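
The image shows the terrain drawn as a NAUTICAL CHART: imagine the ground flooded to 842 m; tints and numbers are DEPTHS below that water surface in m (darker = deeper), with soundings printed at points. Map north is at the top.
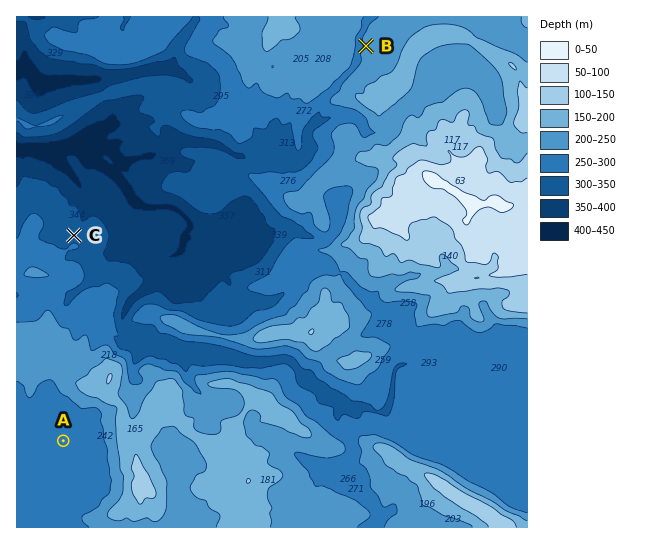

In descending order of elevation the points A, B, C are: B A C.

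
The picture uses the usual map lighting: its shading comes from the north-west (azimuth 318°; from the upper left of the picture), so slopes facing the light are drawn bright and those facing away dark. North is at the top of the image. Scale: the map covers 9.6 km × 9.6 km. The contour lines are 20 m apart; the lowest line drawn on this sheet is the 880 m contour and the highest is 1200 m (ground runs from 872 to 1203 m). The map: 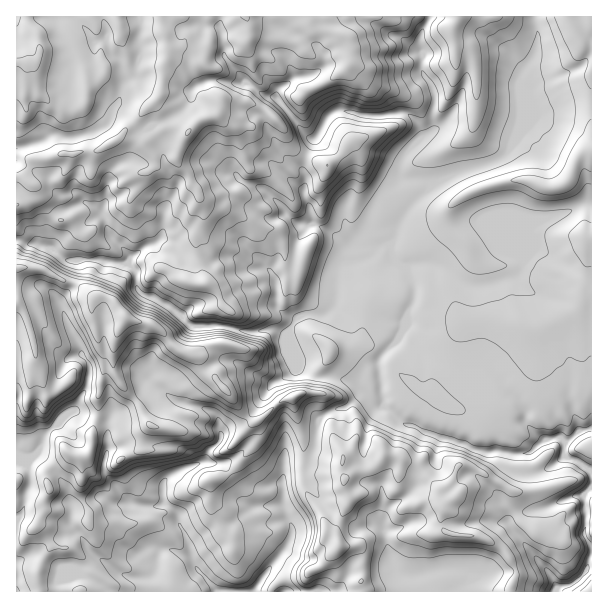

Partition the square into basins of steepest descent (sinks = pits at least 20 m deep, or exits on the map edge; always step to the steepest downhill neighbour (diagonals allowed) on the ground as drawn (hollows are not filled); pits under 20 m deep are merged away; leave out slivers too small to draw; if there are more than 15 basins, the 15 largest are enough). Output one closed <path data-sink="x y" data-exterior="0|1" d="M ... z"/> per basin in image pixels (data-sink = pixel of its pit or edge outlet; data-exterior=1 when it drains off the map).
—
<path data-sink="557 590" data-exterior="0" d="M591 16l-574 0-1 46 15 1 6 29 20 17 20-1 8-6 1-18 4-4 9-2 5-7-4-15 2-8 12-5 6-7 8 26 4 4 9 2 21-2 2 2-6 30-18 16-21 25-21 12-15 0-8 3-16 0-11 4-13 0-4 4-6 15-9 0 0 359 8 0 5-2 8-9 6-12 1-13 5-8-3-12 2-10 21-18 9 5 10-2 4-12 0-14 6-13 0-23 4-15 4-10 6-5 1-3 1 9 4 11 20 22 12 24 50 7 9 3 15 12 6 0 21-24 13-8 14-13 15-6 2 16 9 30 0 27 5 5 32-1 4 4 8-6 18-3 11-10 2-5 12 2 9 6 11 2 26 27 0 4 4 8-2 4-4 15 6 10 40 8 14 7 8 8 8 14 0 9-5 7-1 7 81 0z"/><path data-sink="252 591" data-exterior="1" d="M113 360l-1 3-6 5-4 10-4 15 0 23-6 13 0 14-4 12-10 2-9-5-23 21 3 19-5 8 0 9-7 18 9 9 4 7 0 5-8 12-5 13 4 19 321-1 0-34-2-8-6-3-15 0-5-10 0-5 15-31-5-12 0-11-3-3-32 1-5-5 0-27-9-30-2-16-15 6-14 13-13 8-21 24-6 0-15-12-9-3-50-7-12-24-20-22-4-11z"/><path data-sink="456 591" data-exterior="1" d="M387 454l-3 0-2 5-11 10-18 3-9 7 0 9 5 12-15 31 0 5 5 10 15 0 7 6 1 39 147 1 7-14 0-9-8-14-8-8-14-7-40-8-6-10 4-15 2-4-4-8 0-4-26-27-11-2-9-6z"/><path data-sink="17 149" data-exterior="1" d="M120 36l-6 7-12 5-2 8 4 15-5 7-9 2-4 4-1 18-8 6-20 1-4-3-16-14-6-29-15 0 1 113 7 2 7-16 4-4 13 0 11-4 16 0 8-3 15 0 6-3 15-9 21-25 18-16 4-8 2-24-23 2-9-2-4-4z"/><path data-sink="17 591" data-exterior="1" d="M36 526l-12 10-8 1 1 55 23-1-3-18 5-13 8-12 0-5-7-12z"/>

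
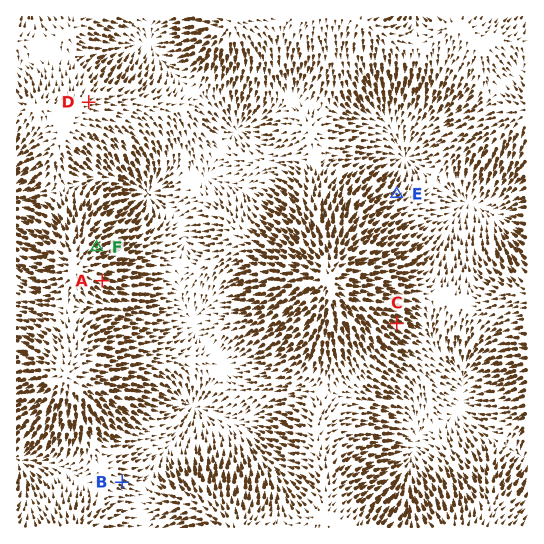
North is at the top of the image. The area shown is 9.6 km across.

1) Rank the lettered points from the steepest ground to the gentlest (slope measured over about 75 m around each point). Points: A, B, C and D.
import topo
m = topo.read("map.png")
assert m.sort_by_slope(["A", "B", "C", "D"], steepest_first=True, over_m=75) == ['C', 'A', 'B', 'D']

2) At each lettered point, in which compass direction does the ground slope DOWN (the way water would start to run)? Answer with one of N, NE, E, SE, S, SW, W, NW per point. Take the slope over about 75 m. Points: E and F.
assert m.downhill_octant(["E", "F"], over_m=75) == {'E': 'NE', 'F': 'NE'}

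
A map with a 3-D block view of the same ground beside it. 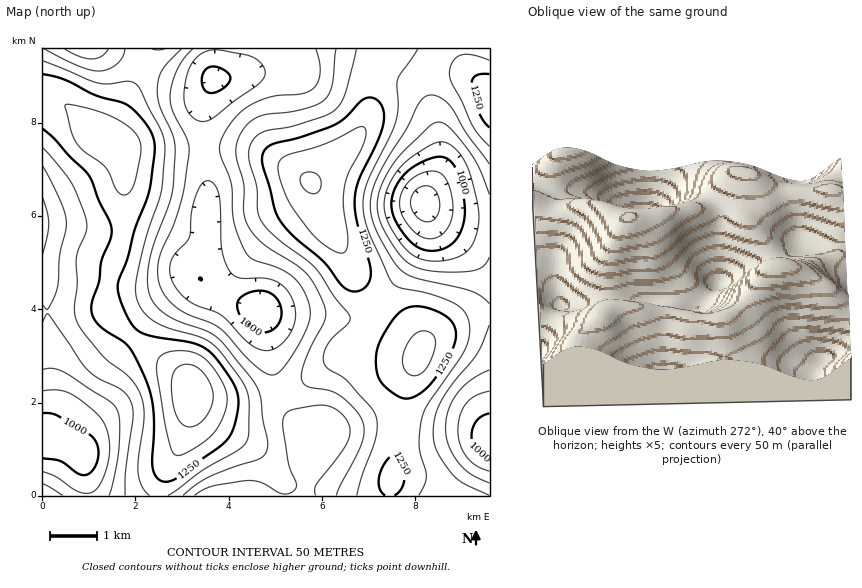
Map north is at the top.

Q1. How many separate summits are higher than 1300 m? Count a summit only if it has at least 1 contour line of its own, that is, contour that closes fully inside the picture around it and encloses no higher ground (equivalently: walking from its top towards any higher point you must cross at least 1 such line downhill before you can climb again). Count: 4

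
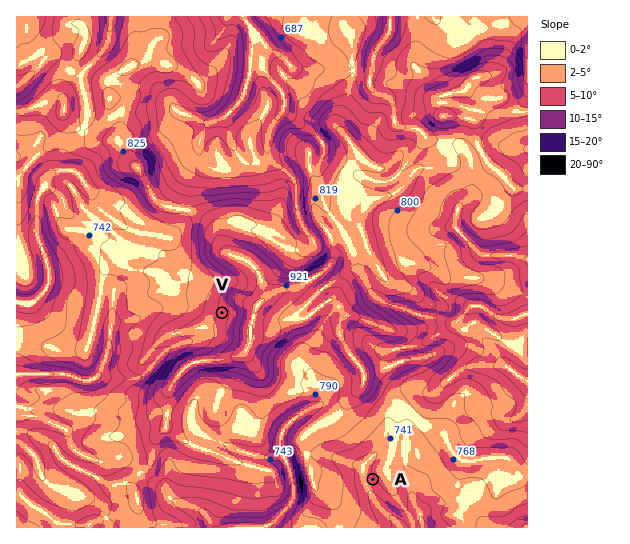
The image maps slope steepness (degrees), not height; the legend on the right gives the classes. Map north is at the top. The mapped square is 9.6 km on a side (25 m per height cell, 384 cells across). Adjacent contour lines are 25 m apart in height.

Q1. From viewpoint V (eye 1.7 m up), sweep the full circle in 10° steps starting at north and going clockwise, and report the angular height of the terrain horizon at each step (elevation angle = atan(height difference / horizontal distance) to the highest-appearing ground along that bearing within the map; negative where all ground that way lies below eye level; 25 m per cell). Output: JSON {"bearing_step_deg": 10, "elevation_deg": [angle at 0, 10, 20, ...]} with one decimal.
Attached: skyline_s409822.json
{"bearing_step_deg": 10, "elevation_deg": [2.3, 2.9, 3.1, 4.8, 6.4, 7.6, 8.4, 8.8, 9.0, 9.1, 9.2, 9.3, 9.3, 8.6, 7.2, 6.0, 5.2, 4.4, 3.4, 2.5, 1.8, 1.6, 0.4, -1.5, -2.1, -2.2, -2.7, -2.8, -2.6, -2.4, -1.6, -1.3, -0.7, -0.0, -0.7, 0.9]}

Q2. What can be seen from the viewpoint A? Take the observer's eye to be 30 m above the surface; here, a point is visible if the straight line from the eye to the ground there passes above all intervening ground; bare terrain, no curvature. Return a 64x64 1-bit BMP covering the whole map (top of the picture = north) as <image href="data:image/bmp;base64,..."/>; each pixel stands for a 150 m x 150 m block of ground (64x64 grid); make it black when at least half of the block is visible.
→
<image width="64" height="64" href="data:image/bmp;base64,Qk0+AgAAAAAAAD4AAAAoAAAAQAAAAEAAAAABAAEAAAAAAAACAAATCwAAEwsAAAIAAAAAAAAA////AAAAAAAAAAAAAH/PAAAAAAAAfg4AAAAAAAD+DxAAAAAAAf8fsAAAAAAD/h/wAAAAAAf+HjgAAAAAB/4fHAAAAAAH/j+EAAAAAAf+PwAAAAAAD//+AAAAAAAP//wAAAAAAA///AAAAAAAA//4AAAAAAAA/8AAAAAAQAB/gAAAAAAAAH8AAAAAEAMAPgAAAAAYDwAeAAAAAAwfgA8AAAAAB/+AA8AAAAAD/wAB8AAAAAAPgAAIAAAAAAeAAAAAAAAAA8AAAAAAAAAC8AIAAAAAAAI8AAAAAAAAAgQAAAAAAAADggAAAAAAAAHAAAAAAAAAAEAAAAAAAAAAAAAAAAAAAAAAAAAAAAAAAAAAAAAAAAAAAAAAAAAAAAAAAAAAAAAAAAAAAAAAAAAAAAAAAAAAAAAAAAAAAAAAAAAAAAAAAAAAAAAAAAAAAAAAAAAAAAAAAAAAAAAAAAAAAAAAAAAAAAAAAAAAAAAAAAAAAAAAAAAAAAAAAAAAAAAAAAAAAAAAAAAAAAAAAAAAAAAAAAAAAAAAAAAAAAAAAAAAAAAAAAAAAAAAAAAAAAAAAAAAAAAAAAAAAAAAAAAAAAAAAAAAAAAAAAAAAAAAAAAAAAAAAAAAAAAAAAAAAAAAAAAAAAAAAAAAAAAAAAAAAAAAAAAAAAAAAAAAAAAAAAAAAAAAAAAAAAAAAA=="/>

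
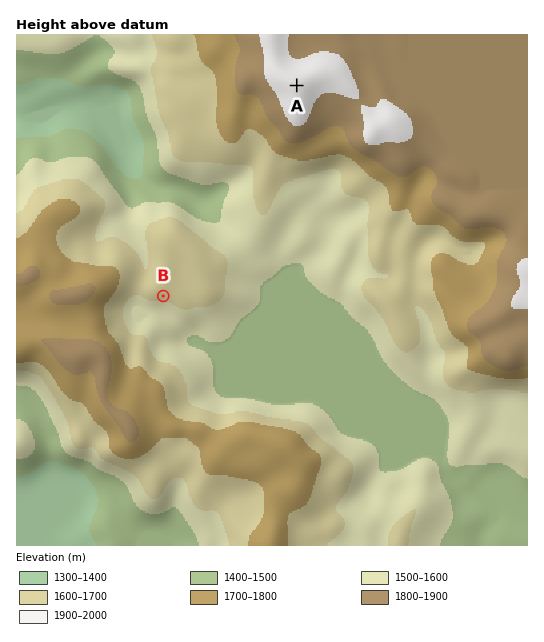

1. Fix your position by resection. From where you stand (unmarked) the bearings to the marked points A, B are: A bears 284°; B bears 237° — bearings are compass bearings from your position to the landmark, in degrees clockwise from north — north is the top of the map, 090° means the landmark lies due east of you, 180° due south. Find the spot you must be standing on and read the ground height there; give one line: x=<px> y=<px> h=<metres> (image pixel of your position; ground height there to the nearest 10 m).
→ x=435 y=120 h=1840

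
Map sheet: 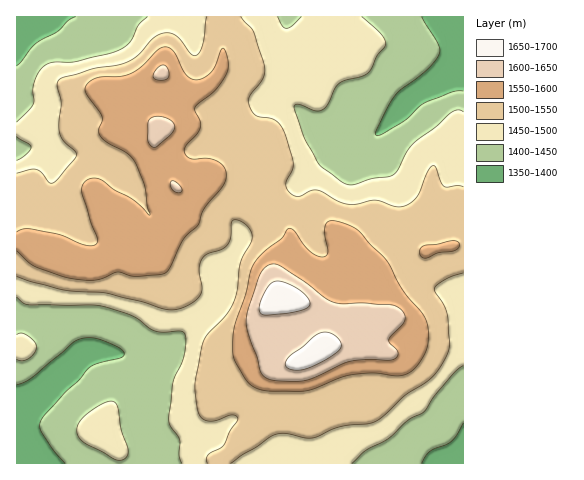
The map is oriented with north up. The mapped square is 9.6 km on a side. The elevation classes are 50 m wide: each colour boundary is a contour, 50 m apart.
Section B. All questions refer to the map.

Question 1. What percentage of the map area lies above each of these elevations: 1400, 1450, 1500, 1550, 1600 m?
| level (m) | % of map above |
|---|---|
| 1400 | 94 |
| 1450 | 75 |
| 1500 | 52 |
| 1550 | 24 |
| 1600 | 6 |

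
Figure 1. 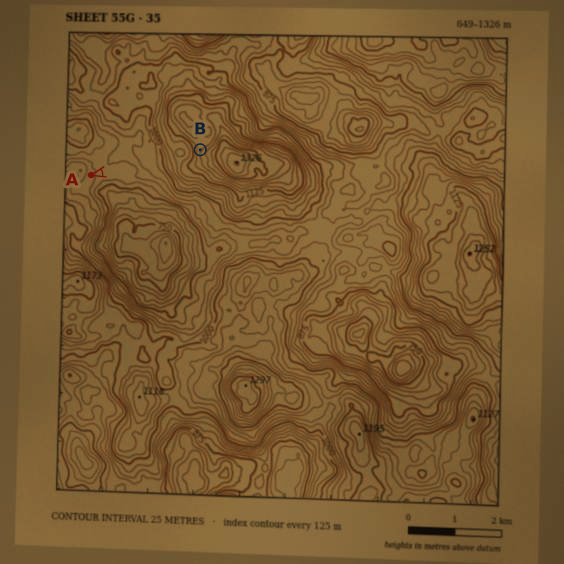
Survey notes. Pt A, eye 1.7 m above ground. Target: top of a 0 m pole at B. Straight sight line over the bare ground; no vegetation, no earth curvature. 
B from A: visible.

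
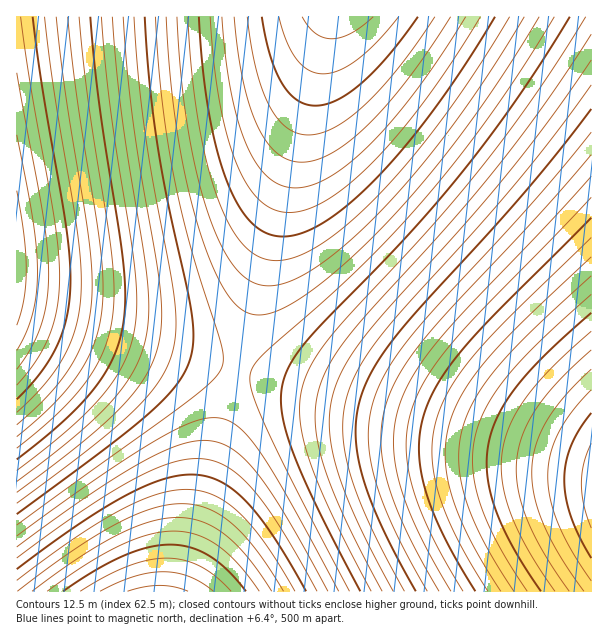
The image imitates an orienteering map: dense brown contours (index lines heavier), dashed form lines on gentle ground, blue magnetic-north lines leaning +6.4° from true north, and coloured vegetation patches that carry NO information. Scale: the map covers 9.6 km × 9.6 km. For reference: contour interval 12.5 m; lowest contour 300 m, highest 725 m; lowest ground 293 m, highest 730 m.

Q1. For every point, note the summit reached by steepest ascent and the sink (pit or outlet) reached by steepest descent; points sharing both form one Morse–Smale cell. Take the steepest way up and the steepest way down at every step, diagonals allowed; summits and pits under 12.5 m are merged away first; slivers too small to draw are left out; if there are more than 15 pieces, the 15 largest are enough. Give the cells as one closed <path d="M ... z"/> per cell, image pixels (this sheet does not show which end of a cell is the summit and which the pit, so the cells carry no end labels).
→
<path d="M591 16l-259 0-6 13-90 339 19 6 336 89z"/><path d="M330 16l-313 0-1 293 220 59z"/><path d="M237 368l-60 224 415-1-1-128z"/><path d="M18 310l-2 1 0 280 160 1 4-7 56-216z"/>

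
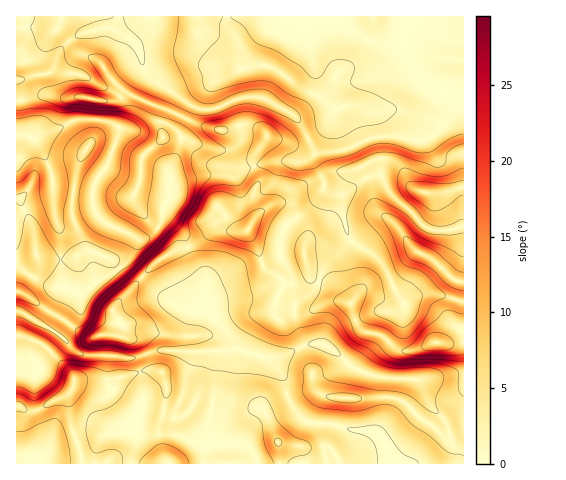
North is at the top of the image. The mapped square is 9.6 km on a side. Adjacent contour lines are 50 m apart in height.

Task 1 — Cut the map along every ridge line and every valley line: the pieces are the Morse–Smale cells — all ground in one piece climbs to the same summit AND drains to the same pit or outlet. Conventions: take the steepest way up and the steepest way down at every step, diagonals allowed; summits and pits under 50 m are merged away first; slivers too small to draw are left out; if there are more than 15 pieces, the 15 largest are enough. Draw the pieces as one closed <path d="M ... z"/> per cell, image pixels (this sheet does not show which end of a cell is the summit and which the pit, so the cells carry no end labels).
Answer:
<path d="M118 16l-102 1 1 63 33-8 30 2 38 20 8 12-4 16-4 5-17-7-26 0-40 18-10-3-9 1 0 155 12 5 18 14 25 15 9-12 1-19 18-14 17-8 13-12 1 6 7 7 36 31 19 7 11-2 23 21 13 20 23 7 14 1 33-14 12 0 16 9 17 15 10 5 19 5 35 2 12 25 16 18 10 28-2 10-6 2 15 1 1-162-23-7-17-1-20 10-22-40-10-10-15-8-7-8-7-23-1-15-5-5 11-3 17-14 15-5 1-19-2-16-12 2-23 10-29 4-15-32-9-9-28-15-21 0-28 11-18-1-49-34-10-28-7-8-16-9z"/><path d="M336 16l-217 0-5 13 16 9 7 8 6 22 5 7 41 30 11 4 14 0 28-11 21 0 28 15 9 9 15 32 29-4 23-10 14-4 15 0 27 5 12-7 7-7 7-12 3-17-24-14-12-11-14-25-17-2-11-3-25-14-10-8z"/><path d="M47 348l-10 12 1 10-3 3-19 1 0 31 17 7 33-16 3-3 1 27 13 44 48 0 5-19 1-14 7 4 27-1 33 11 0 19 54-1-4-10-10-9-31 0-2-3-1-24 4-22 2-44-34 1-20-2-26 8-31-2 0 9-4 10-26 5-4-8z"/><path d="M313 156l-11 6-32 0-20 4-15 10-35 0-21 6-8 5-2 12-6 9 0 7 21 20 5 16 15 25 3 26 25-4 30 0 16 6 17 2-4-14 0-16-11-21 0-13 7-18 22-16 15-21 0-6-10-19z"/><path d="M321 344l-12 0-25 12-15 2 14 19 7 26 15 18 6 2 23 1 17 6 16 0 10 4 9 13 4 17 57 0 7-3 2-10-10-28-16-18-12-25-35-2-19-5-10-5-17-15z"/><path d="M242 350l-25 1-3 44-4 22 0 18 3 9 31 0 10 9 4 11 131-1-3-16-9-13-10-4-16 0-17-6-23-1-6-2-15-18-7-26-10-16z"/><path d="M379 174l-14 4-17 14-11 3 5 5 1 15 7 23 7 8 15 8 10 10 22 40 20-10 17 1 22 7 1-75-15 4-15 0-7-3-37-34z"/><path d="M129 260l-13 12-17 8-18 14-1 19-8 12 3 4 14 8 14-3 3 7-1 15 31 2 26-8 41 2 36-3-13-19-23-21-11 2-19-7-33-28-10-10z"/><path d="M463 98l-11 1-1 10-7 15-9 10-9 6-10 1-20-5-15 0-2 2 2 16-1 19 6 14 4 7 34 32 10 5 15 0 15-6z"/><path d="M463 16l-126 0 0 2 12 11 25 14 11 3 17 2 14 25 12 12 21 13 11 1 4-2z"/><path d="M61 72l-23 2-22 7 1 54 8 0 10 3 40-18 26 0 17 7 3-3 5-18-8-12-35-18z"/><path d="M68 394l-35 18-17-6 1 58 65-1-3-17-8-20z"/><path d="M137 431l-5 33 72-1 0-18-33-11-27 1z"/><path d="M19 291l-3 1 0 43 16 4 15 9 12-14 3 3 10-11z"/><path d="M59 334l-11 15 23 23 4 8 21-2 5-3 4-10-1-9-17 0-9-3z"/>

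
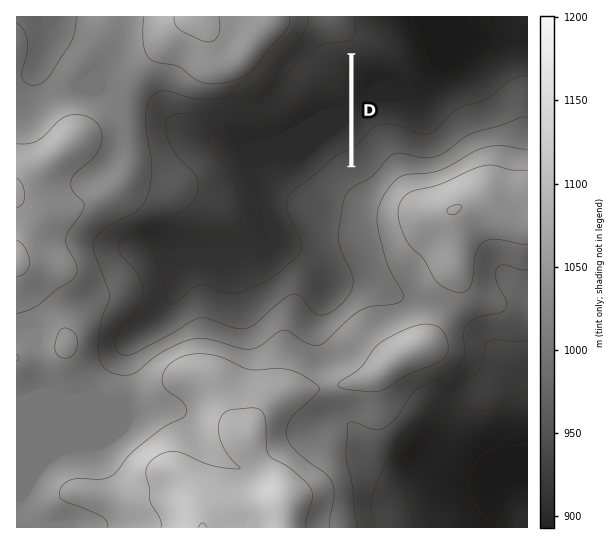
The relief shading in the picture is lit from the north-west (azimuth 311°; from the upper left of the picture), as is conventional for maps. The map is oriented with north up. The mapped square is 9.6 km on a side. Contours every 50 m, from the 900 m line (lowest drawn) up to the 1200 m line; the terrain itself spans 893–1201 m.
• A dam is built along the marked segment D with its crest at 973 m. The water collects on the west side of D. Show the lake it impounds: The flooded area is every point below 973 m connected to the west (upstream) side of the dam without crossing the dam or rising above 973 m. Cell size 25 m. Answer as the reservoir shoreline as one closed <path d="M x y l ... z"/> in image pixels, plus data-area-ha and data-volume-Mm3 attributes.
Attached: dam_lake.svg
<path d="M349 55l-11 1-11 4-9 7-16 16-16 9-20 15-13 6-19 6-32 4-9 2-8 5-1 8 4 8 24 23 4 8 4 17 0 12-10 9-3 0-6 4-35 8-11 4-12 6-6 6-1 7 15 25 2 10 0 18-4 11-12 19 1 2 4 1 11-3 14-6 8-6 16-14 8-4 8 0 24 9 15 0 12-7 32-28 8-4 9 0 3 2 5 4 2 7 6 7 6 2 4-4 2-2 0-10-14-24-2-10-11-23-1-15 24-30 11-8 7-3 0-111z" data-area-ha="1092" data-volume-Mm3="303.12"/>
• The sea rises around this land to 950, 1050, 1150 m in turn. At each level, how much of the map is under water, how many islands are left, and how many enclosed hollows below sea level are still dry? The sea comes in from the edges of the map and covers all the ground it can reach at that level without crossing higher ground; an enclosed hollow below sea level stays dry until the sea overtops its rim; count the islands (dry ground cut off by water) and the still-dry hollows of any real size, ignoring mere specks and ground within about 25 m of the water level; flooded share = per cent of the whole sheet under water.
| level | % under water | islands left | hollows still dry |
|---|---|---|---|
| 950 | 19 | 0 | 0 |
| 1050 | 48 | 0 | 0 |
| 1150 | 95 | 0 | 0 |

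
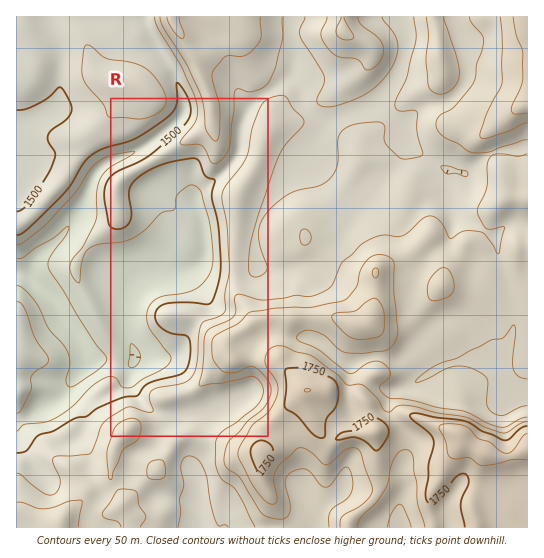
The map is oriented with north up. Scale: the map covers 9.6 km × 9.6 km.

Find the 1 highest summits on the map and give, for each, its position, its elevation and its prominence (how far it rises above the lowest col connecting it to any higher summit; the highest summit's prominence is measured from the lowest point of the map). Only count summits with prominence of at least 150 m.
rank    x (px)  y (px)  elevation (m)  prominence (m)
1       458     434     1836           467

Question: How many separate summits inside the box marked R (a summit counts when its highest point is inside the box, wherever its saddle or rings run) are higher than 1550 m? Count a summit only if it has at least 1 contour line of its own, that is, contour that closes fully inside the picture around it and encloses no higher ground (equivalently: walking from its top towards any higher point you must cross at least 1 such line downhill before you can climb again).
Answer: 1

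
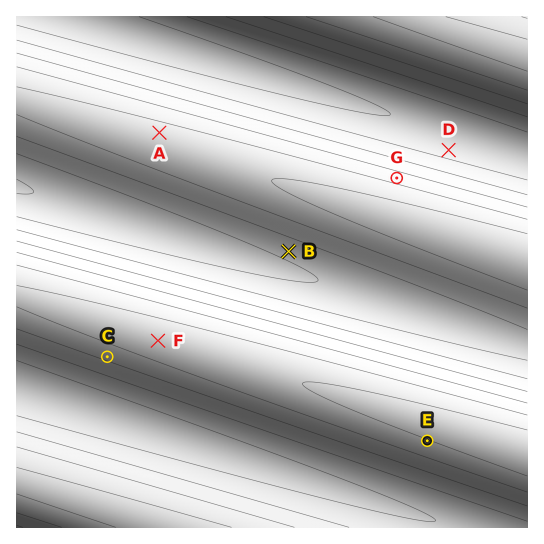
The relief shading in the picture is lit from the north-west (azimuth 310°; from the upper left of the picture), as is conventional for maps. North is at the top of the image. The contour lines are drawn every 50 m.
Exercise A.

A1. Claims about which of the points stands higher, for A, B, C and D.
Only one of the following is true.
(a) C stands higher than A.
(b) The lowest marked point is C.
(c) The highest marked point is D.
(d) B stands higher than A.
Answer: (a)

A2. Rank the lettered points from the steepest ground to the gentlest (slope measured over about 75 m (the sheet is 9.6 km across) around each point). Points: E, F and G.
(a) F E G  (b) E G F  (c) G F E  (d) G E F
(d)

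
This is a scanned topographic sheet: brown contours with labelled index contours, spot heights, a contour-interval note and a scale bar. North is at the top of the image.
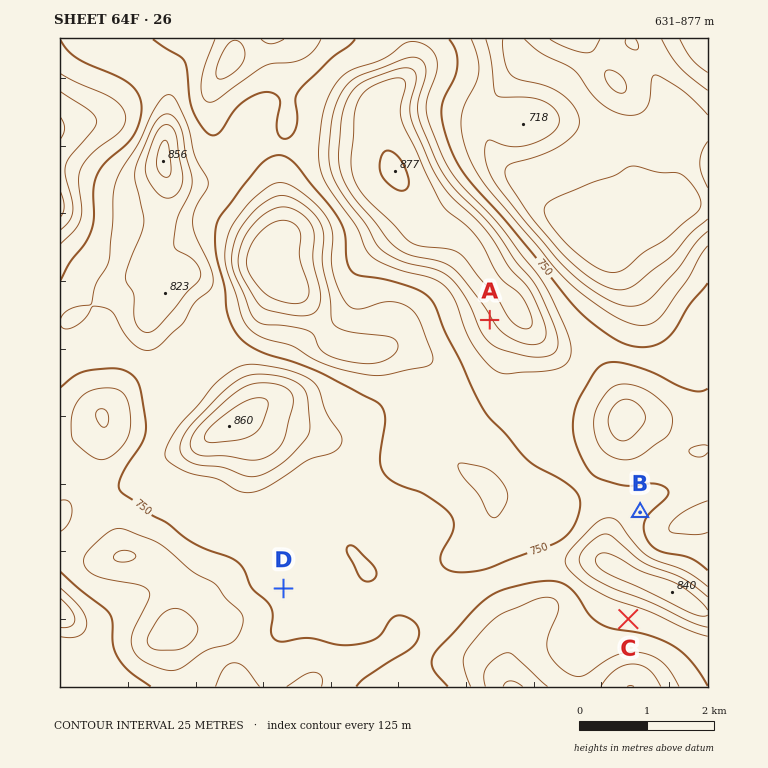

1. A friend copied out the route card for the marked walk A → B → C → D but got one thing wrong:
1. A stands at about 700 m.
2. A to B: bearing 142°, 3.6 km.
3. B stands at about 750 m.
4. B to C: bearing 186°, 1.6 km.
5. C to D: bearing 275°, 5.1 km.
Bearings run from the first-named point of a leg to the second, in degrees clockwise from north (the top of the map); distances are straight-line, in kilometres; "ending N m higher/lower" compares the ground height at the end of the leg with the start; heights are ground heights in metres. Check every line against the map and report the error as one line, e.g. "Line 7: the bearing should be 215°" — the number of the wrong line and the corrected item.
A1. Line 1: the height should be about 820 m.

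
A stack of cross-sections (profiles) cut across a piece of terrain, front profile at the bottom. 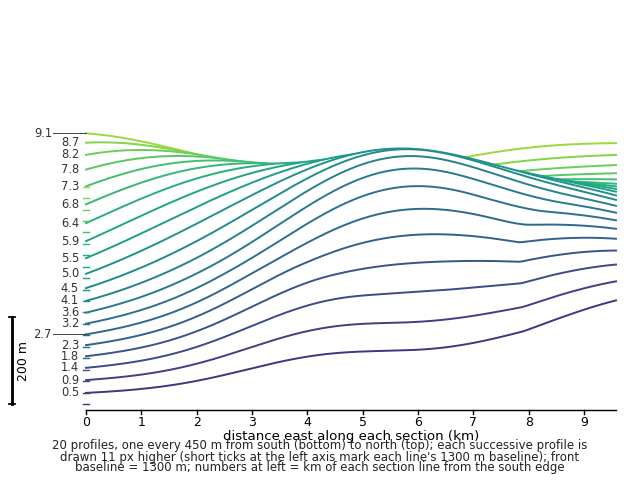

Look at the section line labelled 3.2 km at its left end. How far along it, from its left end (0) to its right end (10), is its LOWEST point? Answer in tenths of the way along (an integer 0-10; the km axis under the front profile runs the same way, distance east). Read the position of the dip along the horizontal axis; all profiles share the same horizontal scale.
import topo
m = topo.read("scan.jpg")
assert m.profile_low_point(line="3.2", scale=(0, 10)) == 0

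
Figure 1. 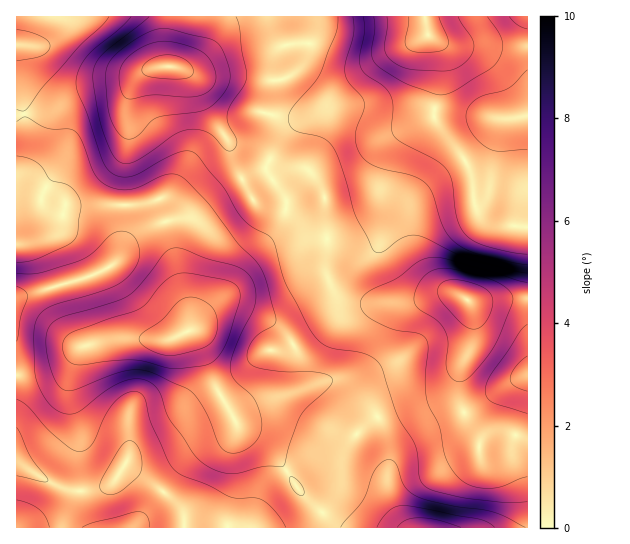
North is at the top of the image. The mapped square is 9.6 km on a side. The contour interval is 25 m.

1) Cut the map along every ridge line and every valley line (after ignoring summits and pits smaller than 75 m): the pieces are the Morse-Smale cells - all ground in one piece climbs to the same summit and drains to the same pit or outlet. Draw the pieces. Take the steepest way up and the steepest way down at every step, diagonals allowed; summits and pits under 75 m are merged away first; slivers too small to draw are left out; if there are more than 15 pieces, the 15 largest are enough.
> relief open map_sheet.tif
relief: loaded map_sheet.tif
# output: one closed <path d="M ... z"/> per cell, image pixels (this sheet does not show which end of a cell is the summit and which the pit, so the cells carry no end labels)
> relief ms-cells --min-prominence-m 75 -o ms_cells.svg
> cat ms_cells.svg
<path d="M166 16l-150 1 0 442 31 22 23 10 20 0 16-4 10-8 7-12 3-2 35 24 20 20 4 19 221 0-13-22-5-17 1-34-4-21-6-16-10-13-31-24-15 0-29 11 6-9 1-14-2-14-7-13-11-14-28-16-18-7-14 0-8 4-21 20 39-42 16-28 32-30 6-16 2-12-14-21-20 19-2-2-16-32-6-22-20-29-13-33-9-9-20-7z"/><path d="M427 35l-48 25-34 33-28 20-28 15-18 29-4 8 0 6 6 9 12-8 17-4 5 1 10 12 8 18 0 70 10 24 6 6 18 5 50-1 26-8 18-2 16 9 4 15 0 21-2 11-10 17-2 12 0 17 2 12 20 34 6-6 8-3 16 1 16 6 1-212-33-3-10-5-8-8-4-12 0-14-4-16-9-16-25-34 0-14 5-26 0-22-4-14z"/><path d="M302 168l-17 4-12 7 14 22-2 12-6 16-32 30-16 28-30 30-4 6 16-14 8-4 14 0 18 7 28 16 11 14 7 13 2 14-1 14-6 9 29-11 15 0 31 24 10 13 6 16 4 21-1 34 5 17 14 22 120 0 1-89-17-6-16-1-8 3-6 6-20-34-2-12 0-17 2-12 10-17 2-11 0-21-4-15-16-9-18 2-26 8-50 1-18-5-6-6-10-24 2-39-3-36-9-17-8-8z"/><path d="M527 16l-360 0-2 43 4 8 10 1 8 4 9 9 13 33 20 29 6 22 18 34 19-18-5-10 0-6 22-37 28-15 28-20 34-33 48-25 9 8 4 14 0 22-5 26 0 14 25 34 9 16 4 16 0 14 4 12 8 8 10 5 32 3z"/><path d="M17 460l0 68 167-1 0-12-3-6-20-20-35-24-3 2-7 12-10 8-16 4-20 0-23-10z"/>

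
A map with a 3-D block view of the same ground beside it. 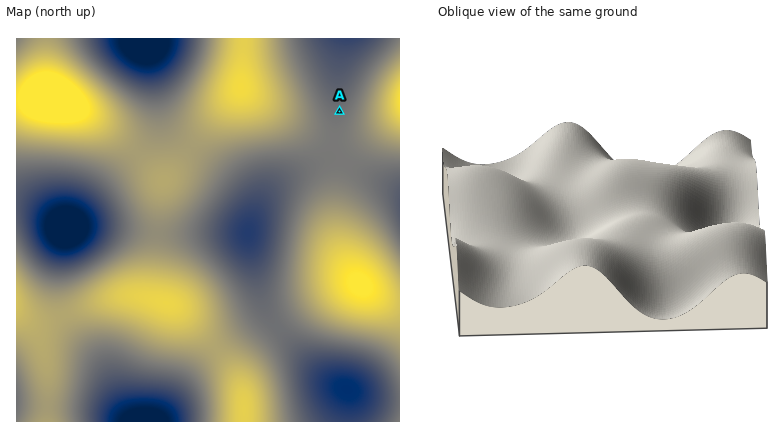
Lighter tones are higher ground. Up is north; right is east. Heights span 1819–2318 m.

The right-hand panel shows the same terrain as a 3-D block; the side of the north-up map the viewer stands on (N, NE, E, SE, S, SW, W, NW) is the N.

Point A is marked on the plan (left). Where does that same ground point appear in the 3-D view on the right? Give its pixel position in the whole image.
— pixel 504 265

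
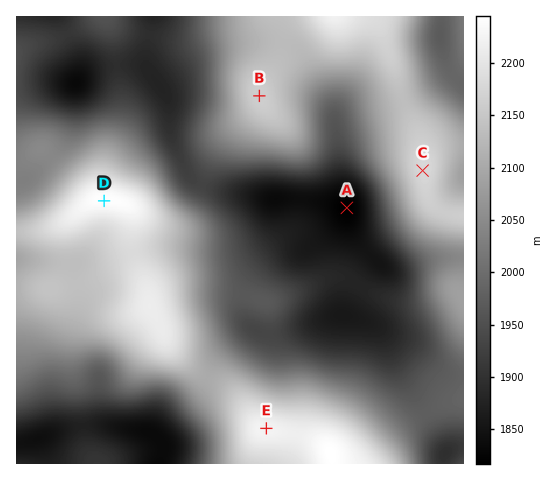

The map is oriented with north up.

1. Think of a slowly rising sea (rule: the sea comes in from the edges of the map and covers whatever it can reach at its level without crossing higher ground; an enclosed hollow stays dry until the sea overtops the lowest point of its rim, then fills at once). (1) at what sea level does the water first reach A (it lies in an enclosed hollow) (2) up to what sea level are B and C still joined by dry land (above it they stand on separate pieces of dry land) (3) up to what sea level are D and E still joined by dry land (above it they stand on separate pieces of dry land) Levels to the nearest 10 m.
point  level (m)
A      1930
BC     2130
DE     2100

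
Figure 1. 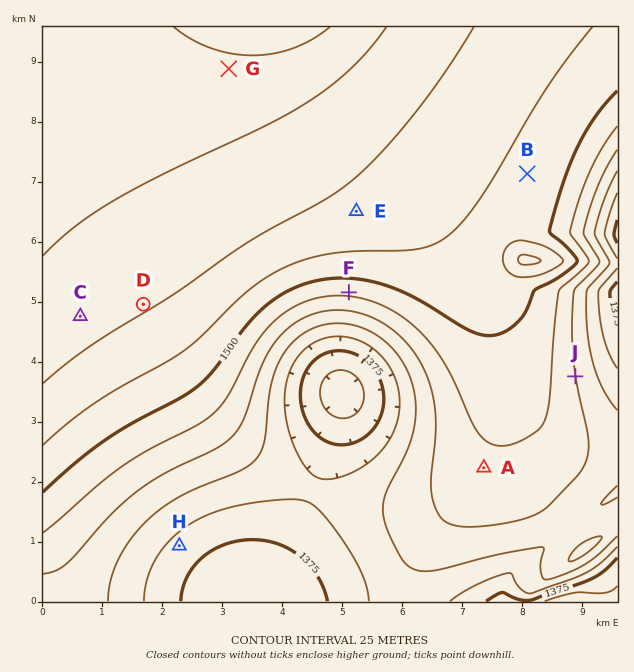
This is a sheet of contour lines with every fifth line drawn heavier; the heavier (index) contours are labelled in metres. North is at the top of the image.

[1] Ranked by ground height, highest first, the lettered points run C B A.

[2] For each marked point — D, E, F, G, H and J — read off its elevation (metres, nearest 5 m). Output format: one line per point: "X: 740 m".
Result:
D: 1555 m
E: 1540 m
F: 1480 m
G: 1595 m
H: 1390 m
J: 1450 m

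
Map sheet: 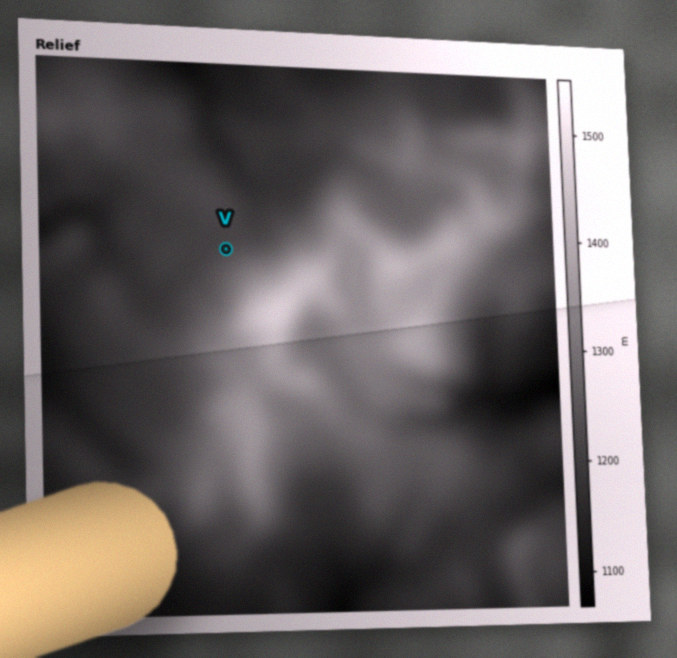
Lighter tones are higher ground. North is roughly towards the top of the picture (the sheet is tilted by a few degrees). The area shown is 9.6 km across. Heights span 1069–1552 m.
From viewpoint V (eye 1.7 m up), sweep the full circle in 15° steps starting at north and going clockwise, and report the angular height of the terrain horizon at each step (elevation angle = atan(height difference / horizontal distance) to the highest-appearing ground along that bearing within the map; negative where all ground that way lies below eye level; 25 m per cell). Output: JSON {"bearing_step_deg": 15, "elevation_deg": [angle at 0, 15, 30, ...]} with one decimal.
{"bearing_step_deg": 15, "elevation_deg": [-0.7, -1.5, -1.2, -0.5, 0.9, 3.5, 4.8, 9.0, 11.2, 13.0, 13.3, 10.9, 6.9, 5.0, 3.0, 1.1, -0.3, -0.6, -0.4, -1.1, 0.1, 0.5, -0.2, -0.3]}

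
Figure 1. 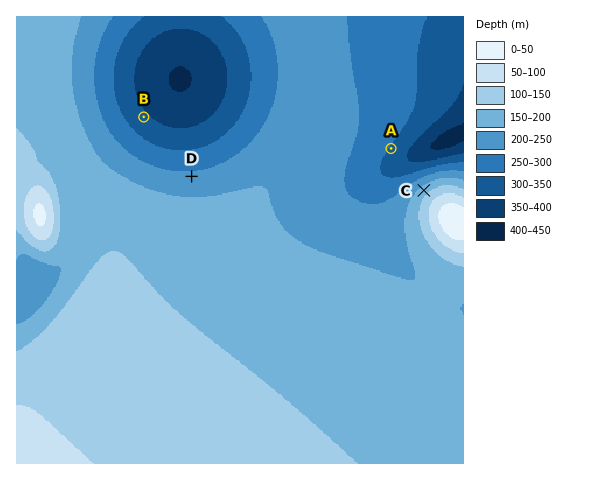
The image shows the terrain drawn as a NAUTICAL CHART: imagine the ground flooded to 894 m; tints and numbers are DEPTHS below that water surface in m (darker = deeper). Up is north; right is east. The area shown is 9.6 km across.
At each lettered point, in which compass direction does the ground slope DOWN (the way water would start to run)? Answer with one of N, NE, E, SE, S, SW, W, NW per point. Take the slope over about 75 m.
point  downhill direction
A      SE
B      NE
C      NW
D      N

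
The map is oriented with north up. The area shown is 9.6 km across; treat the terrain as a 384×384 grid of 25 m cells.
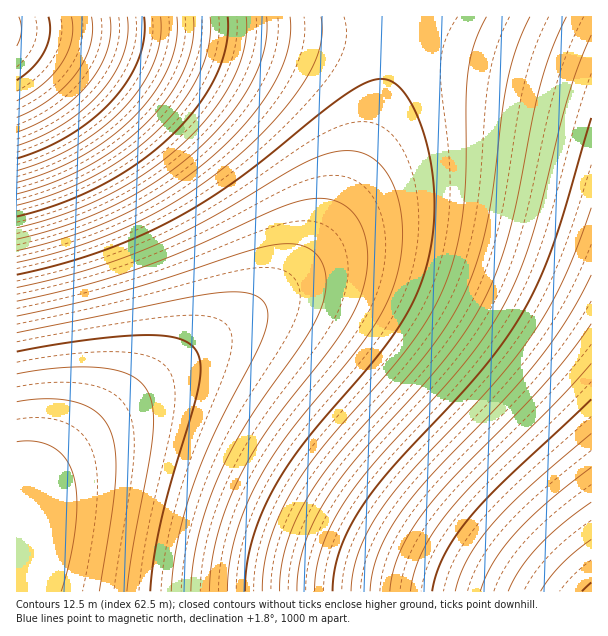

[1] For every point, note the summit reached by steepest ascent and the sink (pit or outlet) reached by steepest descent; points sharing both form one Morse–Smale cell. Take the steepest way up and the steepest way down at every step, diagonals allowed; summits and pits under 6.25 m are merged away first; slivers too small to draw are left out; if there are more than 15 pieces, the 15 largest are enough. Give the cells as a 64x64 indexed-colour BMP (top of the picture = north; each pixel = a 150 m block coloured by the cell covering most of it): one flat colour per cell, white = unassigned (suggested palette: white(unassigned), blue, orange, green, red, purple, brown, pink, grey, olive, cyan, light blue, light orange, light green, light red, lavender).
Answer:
<image width="64" height="64" href="data:image/bmp;base64,Qk12CAAAAAAAAHYAAAAoAAAAQAAAAEAAAAABAAQAAAAAAAAIAAATCwAAEwsAABAAAAAAAAAA////ALR3HwAOf/8ALKAsACgn1gC9Z5QAS1aMAMJ34wB/f38AIr28AM++FwDox64AeLv/AIrfmACWmP8A1bDFABERERERERERERERERERERERERERERERERERERERERERERERERERERERERERERERERERERERERERERERERERERERERERERERERERERERERERERERERERERERERERERERERERERERERERERERERERERERERERERERERERERERERERERERERERERERERERERERERERERERERERERERERERERERERERERERERERERERERERERERERERERERERERERERERERERERERERERERERERERERERERERERERERERERERERERERERERERERERERERERERERERERERERERERERERERERERERERERERERERERERERERERERERERERERERERERERERERERERERERERERERERERERERERERERERERERERERIREREREREREREREREREREREREREREREREREREREREREiERERERERERERERERERERERERERERERERERERERERESIRERERERERERERERERERERERERERERERERERERERERIiEREREREREREREREREREREREREREREREREREREREREiIhERERERERERERERERERERERERERERERERERERERESIiIRERERERERERERERERERERERERERERERERERERERIiIiEREREREREREREREREREREREREREREREREREREREiIiIiERERERERERERERERERERERERERERERERERERESIiIiIhERERERERERERERERERERERERERERERERERERIiIiIiIREREREREREREREREREREREREREREREREREREiIiIiIiERERERERERERERERERERERERERERERERERESIiIiIiIiERERERERERERERERERERERERERERERERERIiIiIiIiIhEREREREREREREREREREREREREREREREREiIiIiIiIiIRERERERERERERERERERERERERERERERESIiIiIiIiIiIRERERERERERERERERERERERERERERERIiIiIiIiIiIiEREREREREREREREREREREREREREREREiIiIiIiIiIiIhERERERERERERERERERERERERERERESIiIiIiIiIiIiIhERERERERERERERERERERERERERERIiIiIiIiIiIiIiIREREREREREREREREREREREREREREiIiIiIiIiIiIiIiIRERERERERERERERERERERERERESIiIiIiIiIiIiIiIiERERERERERERERERERERERERERIiIiIiIiIiIiIiIiIhEREREREREREREREREREREREREiIiIiIiIiIiIiIiIiIhERERERERERERERERERERERESIiIiIiIiIiIiIiIiIiIRERERERERERERERERERERERIiIiIiIiIiIiIiIiIiIiEREREREREREREREREREREREiIiIiIiIiIiIiIiIiIiIhERERERERERERERERERERESIiIiIiIiIiIiIiIiIiIiIRERERERERERERERERERERIiIiIiIiIiIiIiIiIiIiIiEREREREREREREREREREREiIiIiIiIiIiIiIiIiIiIiIRERERERERERERERERERESIiIiIiIiIiIiIiIiIiIiIiERERERERERERERERERERIiIiIiIiIiIiIiIiIiIiIiIhEREREREREREREREREREiIiIiIiIiIiIiIiIiIiIiIiERERERERERERERERERESIiIiIiIiIiIiIiIiIiIiIiIhERERERERERERERERERIiIiIiIiIiIiIiIiIiIiIiIiEREREREREREREREREREiIiIiIiIiIiIiIiIiIiIiIiIhERERERERERERERERESIiIiIiIiIiIiIiIiIiIiIiIiERERERERERERERERERIiIiIiIiIiIiIiIiIiIiIiIiIhEREREREREREREREREiIiIiIiIiIiIiIiIiIiIiIiIiERERERERERERERERESIiIiIiIiIiIiIiIiIiIiIiIiIhERERERERERERERERIiIiIiIiIiIiIiIiIiIiIiIiIiEREREREREREREREREiIiIiIiIiIiIiIiIiIiIiIiIiIRERERERERERERERESIiIiIiIiIiIiIiIiIiIiIiIiIiERERERERERERERERIiIiIiIiIiIiIiIiIiIiIiIiIiIREREREREREREREREiIiIiIiIiIiIiIiIiIiIiIiIiIhERERERERERERERESIiIiIiIiIiIiIiIiIiIiIiIiIiIRERERERERERERERIiIiIiIiIiIiIiIiIiIiIiIiIiIhEREREREREREREREiIiIiIiIiIiIiIiIiIiIiIiIiIiERERERERERERERESIiIiIiIiIiIiIiIiIiIiIiIiIiIRERERERERERERERIiIiIiIiIiIiIiIiIiIiIiIiIiIhEREREREREREREREiIiIiIiIiIiIiIiIiIiIiIiIiIiIRERERERERERERESIiIiIiIiIiIiIiIiIiIiIiIiIiIhERERERERERERERIiIiIiIiIiIiIiIiIiIiIiIiIiIiEREREREREREREREiIiIiIiIiIiIiIiIiIiIiIiIiIiIRERERERERERERESIiIiIiIiIiIiIiIiIiIiIiIiIiIhERERERERERERER"/>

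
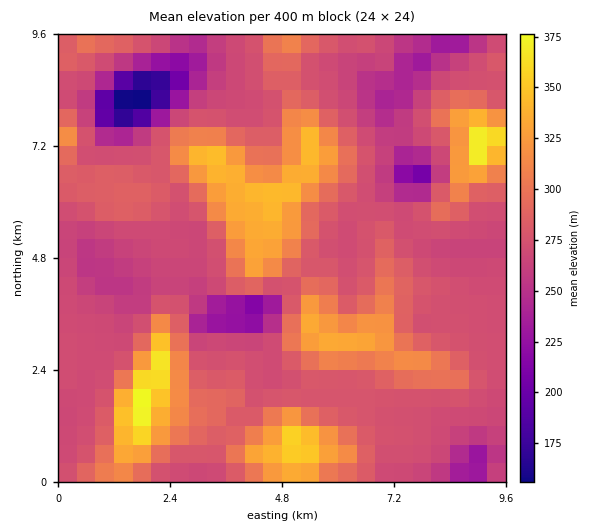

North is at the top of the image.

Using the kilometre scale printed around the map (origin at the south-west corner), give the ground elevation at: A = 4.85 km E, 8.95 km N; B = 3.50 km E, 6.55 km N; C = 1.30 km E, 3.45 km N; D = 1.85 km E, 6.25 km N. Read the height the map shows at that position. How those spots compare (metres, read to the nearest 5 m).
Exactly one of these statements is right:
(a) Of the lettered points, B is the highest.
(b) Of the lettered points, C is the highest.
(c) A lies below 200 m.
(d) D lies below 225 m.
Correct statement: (a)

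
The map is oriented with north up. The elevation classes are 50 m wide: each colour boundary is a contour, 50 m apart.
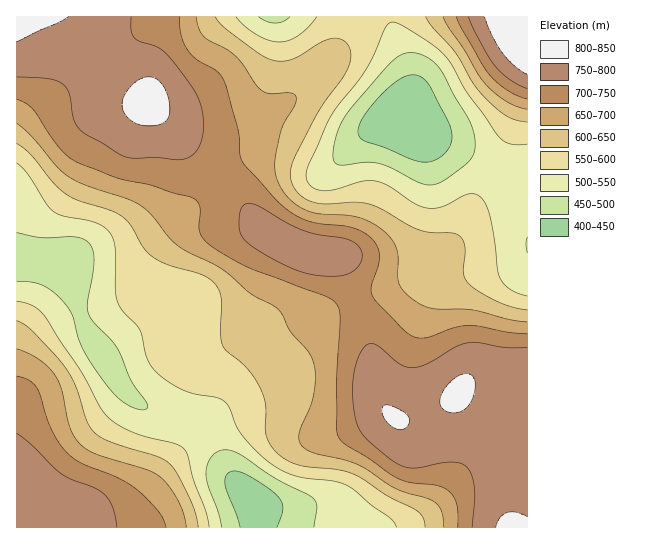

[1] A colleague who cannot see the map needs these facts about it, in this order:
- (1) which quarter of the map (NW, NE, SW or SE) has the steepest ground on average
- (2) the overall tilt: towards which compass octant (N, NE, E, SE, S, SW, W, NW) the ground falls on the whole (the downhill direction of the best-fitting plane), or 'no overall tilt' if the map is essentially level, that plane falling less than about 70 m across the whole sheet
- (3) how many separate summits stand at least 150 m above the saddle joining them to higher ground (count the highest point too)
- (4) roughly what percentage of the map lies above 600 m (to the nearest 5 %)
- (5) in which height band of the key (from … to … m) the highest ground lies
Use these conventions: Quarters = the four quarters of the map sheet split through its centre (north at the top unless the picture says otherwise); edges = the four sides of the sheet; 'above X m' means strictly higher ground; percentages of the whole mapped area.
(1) The steepest ground, on average, is in the north-east quarter.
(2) On the whole the map has no overall tilt.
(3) Counting only tops that stand 150 m proud, the map has 3 summits.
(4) About 60 % of the map lies above 600 m.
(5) The highest ground lies in the 800–850 m band.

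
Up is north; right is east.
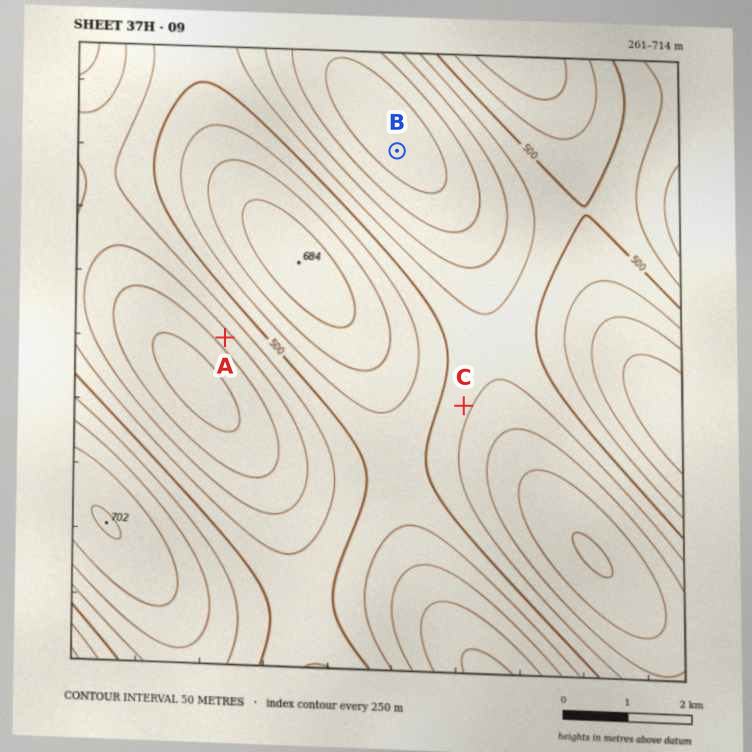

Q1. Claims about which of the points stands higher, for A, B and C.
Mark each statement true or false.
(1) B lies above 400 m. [false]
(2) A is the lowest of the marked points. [false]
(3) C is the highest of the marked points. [true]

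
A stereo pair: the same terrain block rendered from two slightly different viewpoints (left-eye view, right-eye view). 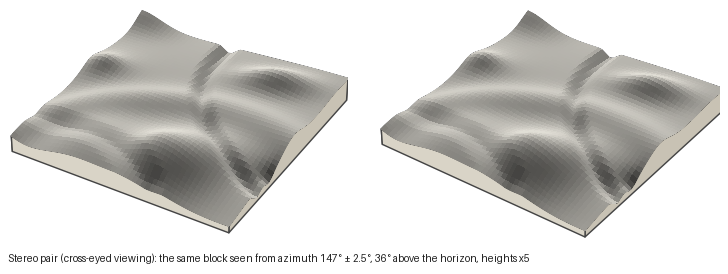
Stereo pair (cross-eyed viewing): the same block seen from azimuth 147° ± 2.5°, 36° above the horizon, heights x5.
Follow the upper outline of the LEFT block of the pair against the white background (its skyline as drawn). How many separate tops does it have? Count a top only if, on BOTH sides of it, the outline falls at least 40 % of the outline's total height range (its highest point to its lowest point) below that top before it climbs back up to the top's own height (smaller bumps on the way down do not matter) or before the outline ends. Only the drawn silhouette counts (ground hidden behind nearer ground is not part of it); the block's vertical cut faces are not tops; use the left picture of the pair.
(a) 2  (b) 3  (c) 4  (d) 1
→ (d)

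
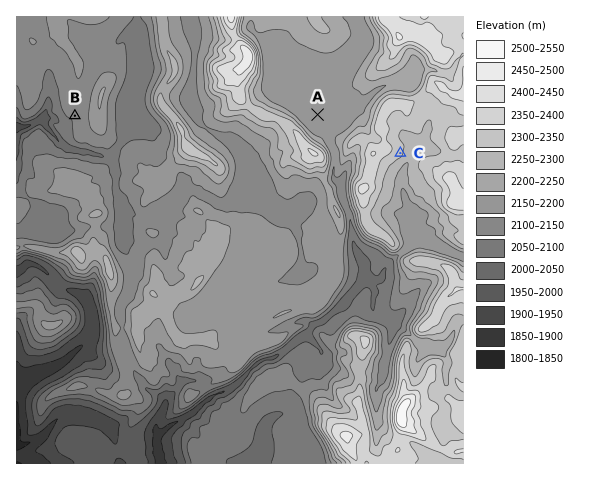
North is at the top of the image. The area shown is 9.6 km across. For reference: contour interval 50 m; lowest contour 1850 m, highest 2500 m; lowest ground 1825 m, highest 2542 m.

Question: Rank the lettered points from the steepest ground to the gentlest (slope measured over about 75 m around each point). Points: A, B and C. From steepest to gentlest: C B A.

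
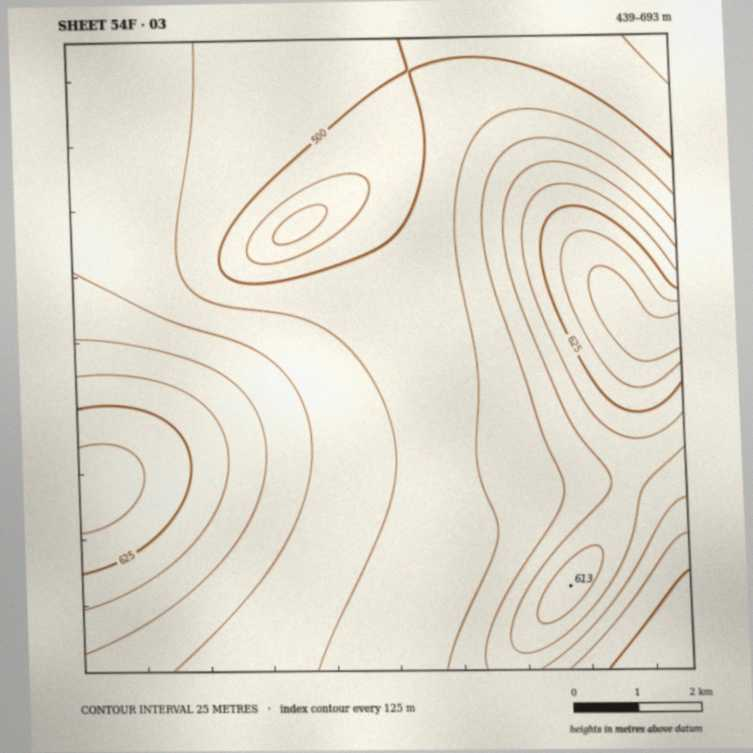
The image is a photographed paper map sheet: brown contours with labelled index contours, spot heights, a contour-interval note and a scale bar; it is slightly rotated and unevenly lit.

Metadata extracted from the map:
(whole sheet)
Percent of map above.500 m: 89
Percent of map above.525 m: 63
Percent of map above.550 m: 37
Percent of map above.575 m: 25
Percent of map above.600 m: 15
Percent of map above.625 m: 9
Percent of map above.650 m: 4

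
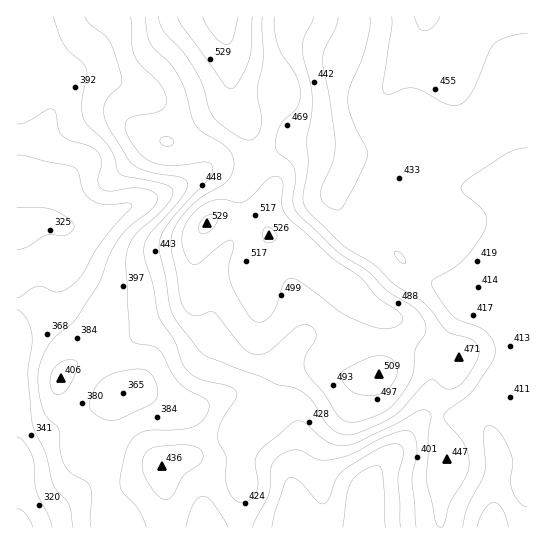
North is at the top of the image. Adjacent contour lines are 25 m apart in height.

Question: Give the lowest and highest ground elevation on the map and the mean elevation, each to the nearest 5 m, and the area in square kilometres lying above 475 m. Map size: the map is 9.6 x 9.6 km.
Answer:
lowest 295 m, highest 555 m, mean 430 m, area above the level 17.5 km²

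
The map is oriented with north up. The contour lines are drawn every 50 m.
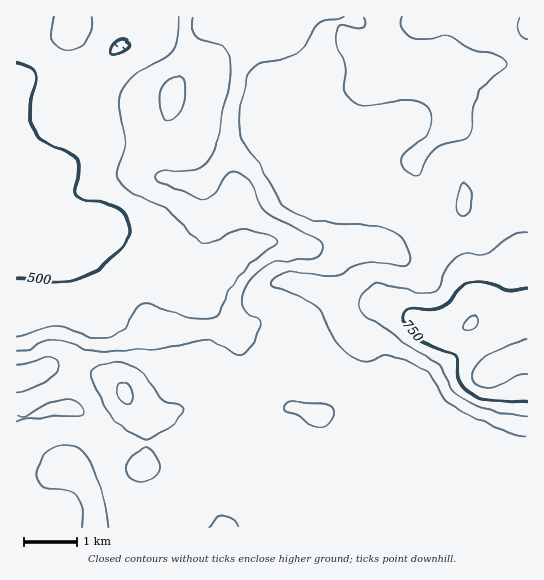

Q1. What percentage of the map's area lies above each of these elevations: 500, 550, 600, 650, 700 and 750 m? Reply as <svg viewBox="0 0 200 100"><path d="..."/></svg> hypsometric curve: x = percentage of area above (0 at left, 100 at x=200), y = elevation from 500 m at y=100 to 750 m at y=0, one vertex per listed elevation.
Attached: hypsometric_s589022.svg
<svg viewBox="0 0 200 100"><path d="M190 100l-26-20-20-20-81-20-49-20-7-20"/></svg>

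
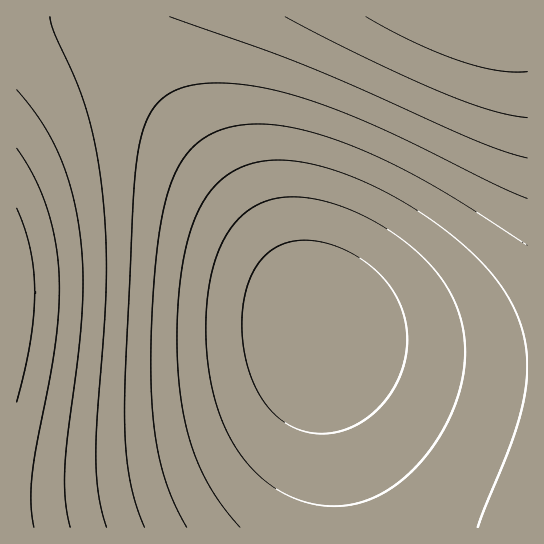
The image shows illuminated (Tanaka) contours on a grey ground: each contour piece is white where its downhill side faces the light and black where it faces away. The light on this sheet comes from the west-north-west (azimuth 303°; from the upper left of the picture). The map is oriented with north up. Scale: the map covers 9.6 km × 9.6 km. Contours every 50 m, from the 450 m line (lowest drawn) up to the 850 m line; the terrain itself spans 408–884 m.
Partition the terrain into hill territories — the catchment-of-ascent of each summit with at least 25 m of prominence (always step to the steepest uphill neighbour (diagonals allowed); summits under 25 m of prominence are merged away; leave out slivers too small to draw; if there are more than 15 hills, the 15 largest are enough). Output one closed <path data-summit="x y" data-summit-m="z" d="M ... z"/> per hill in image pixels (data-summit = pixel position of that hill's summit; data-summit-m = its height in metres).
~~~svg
<path data-summit="17 294" data-summit-m="884" d="M109 16l-93 1 0 510 511 1 1-161-67-3-58-8-46-11-24-8-15-8-25-50-41-66-64-84-65-76-11-19z"/><path data-summit="490 17" data-summit-m="844" d="M527 16l-417 0-1 9 8 20 10 13 61 71 64 84 41 66 25 50 15 8 24 8 46 11 58 8 66 3z"/>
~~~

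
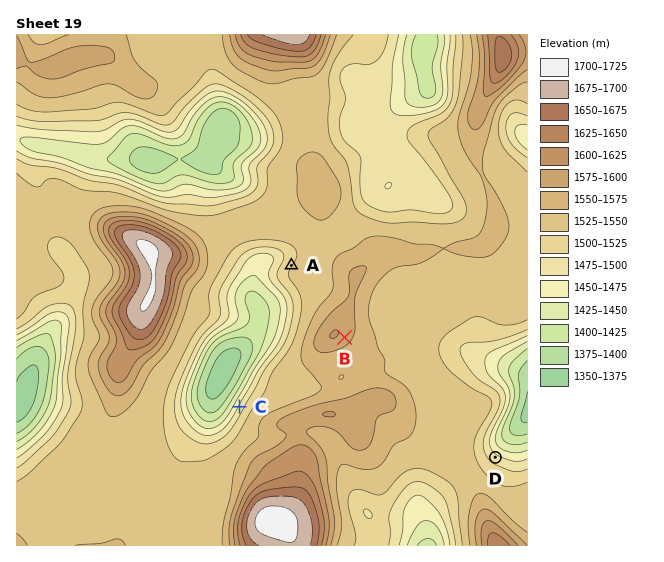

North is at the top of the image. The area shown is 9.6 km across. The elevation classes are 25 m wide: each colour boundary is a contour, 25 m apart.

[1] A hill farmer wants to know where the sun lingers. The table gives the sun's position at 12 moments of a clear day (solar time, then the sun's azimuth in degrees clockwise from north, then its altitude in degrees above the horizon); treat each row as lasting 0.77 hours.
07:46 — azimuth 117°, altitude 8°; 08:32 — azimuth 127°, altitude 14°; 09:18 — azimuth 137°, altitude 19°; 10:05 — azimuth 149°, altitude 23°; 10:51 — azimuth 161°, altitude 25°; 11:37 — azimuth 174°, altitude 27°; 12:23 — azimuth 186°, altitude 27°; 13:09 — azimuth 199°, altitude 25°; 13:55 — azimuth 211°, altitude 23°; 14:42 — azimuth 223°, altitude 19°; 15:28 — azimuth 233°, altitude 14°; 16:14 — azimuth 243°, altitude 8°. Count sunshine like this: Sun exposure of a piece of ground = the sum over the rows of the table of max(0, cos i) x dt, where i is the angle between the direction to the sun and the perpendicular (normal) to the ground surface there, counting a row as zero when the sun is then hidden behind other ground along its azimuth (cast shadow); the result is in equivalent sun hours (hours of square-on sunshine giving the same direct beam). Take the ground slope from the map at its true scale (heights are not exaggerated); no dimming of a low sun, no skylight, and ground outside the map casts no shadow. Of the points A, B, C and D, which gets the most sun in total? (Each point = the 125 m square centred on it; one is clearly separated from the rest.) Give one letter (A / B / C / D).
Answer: B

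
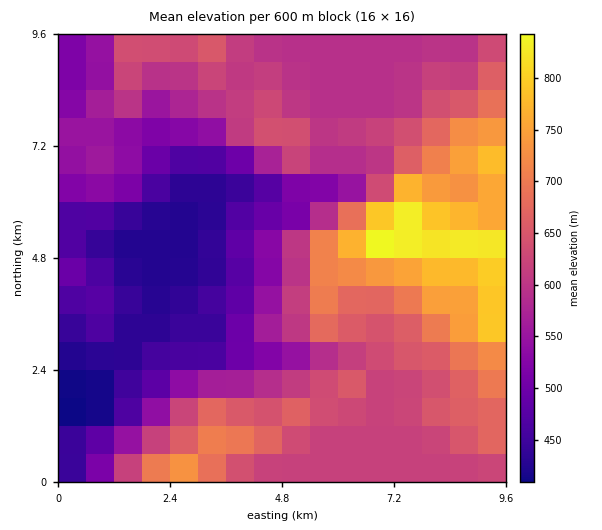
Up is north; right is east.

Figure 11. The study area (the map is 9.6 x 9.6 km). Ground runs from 390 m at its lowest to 880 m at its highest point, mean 590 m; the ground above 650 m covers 24.6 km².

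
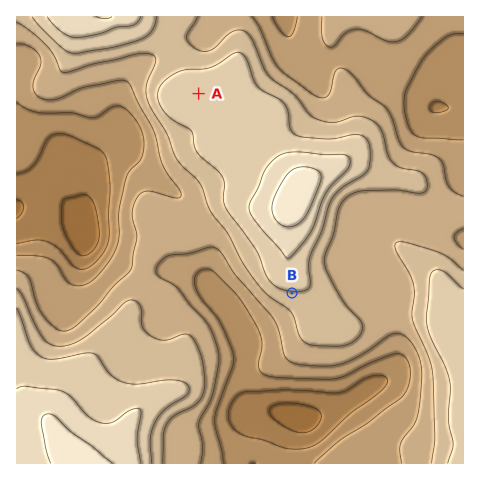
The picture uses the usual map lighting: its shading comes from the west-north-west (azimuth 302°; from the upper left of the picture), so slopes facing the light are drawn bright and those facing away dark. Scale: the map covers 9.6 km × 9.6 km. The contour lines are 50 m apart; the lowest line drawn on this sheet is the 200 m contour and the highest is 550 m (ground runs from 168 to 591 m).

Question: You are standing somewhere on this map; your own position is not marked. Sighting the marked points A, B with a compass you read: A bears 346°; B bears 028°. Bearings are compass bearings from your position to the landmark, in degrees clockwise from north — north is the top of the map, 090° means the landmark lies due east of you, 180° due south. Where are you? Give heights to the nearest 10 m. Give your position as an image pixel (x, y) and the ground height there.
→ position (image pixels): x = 262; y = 349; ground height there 300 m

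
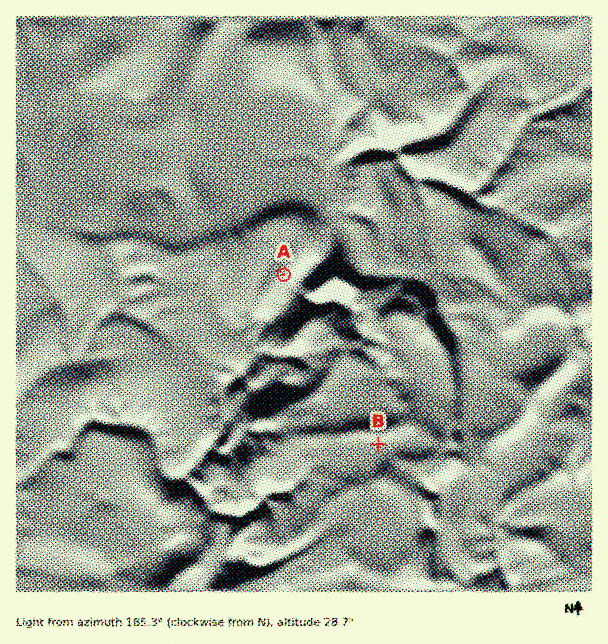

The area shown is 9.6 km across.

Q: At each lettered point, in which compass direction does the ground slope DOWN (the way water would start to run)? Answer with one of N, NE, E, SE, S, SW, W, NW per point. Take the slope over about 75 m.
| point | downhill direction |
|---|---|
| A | SE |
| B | S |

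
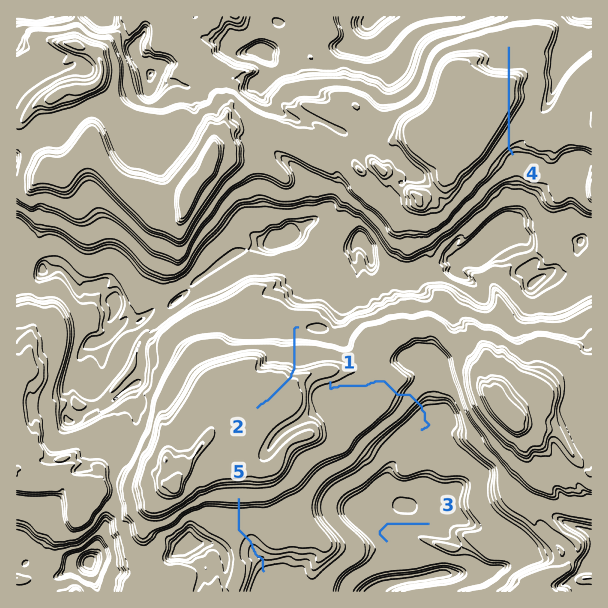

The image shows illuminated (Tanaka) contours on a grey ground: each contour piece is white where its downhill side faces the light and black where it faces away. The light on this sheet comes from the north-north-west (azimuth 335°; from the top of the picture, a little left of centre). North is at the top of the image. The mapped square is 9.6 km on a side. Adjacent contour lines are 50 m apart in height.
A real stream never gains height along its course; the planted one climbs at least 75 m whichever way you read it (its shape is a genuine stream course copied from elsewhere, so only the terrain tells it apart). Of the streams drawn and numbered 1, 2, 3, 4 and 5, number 4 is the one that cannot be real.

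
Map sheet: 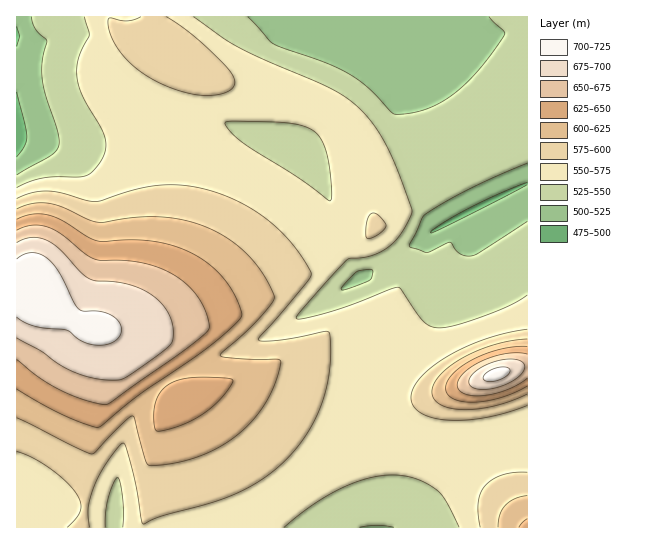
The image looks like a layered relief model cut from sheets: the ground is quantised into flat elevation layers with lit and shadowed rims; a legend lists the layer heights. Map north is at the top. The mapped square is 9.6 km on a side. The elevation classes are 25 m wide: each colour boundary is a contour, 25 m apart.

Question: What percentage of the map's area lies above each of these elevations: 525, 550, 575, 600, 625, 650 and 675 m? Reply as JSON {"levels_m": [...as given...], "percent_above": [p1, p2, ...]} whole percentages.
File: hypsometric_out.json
{"levels_m": [525, 550, 575, 600, 625, 650, 675], "percent_above": [90, 70, 38, 23, 15, 10, 6]}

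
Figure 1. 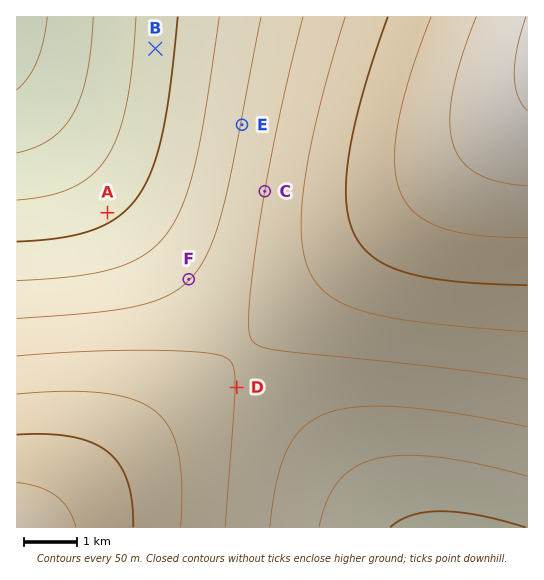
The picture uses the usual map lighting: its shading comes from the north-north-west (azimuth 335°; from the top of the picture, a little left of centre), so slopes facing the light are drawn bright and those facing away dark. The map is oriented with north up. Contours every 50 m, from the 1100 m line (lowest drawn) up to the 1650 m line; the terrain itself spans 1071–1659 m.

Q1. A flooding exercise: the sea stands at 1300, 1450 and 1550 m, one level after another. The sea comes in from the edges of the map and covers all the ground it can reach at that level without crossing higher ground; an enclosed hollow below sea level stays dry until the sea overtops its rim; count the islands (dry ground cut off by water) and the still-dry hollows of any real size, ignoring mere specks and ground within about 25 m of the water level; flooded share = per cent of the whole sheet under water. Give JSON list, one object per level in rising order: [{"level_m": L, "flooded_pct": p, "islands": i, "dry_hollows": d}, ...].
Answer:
[{"level_m": 1300, "flooded_pct": 22, "islands": 0, "dry_hollows": 0}, {"level_m": 1450, "flooded_pct": 67, "islands": 0, "dry_hollows": 0}, {"level_m": 1550, "flooded_pct": 89, "islands": 0, "dry_hollows": 0}]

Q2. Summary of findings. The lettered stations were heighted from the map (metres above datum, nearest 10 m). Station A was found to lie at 1240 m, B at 1230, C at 1400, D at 1400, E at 1350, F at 1350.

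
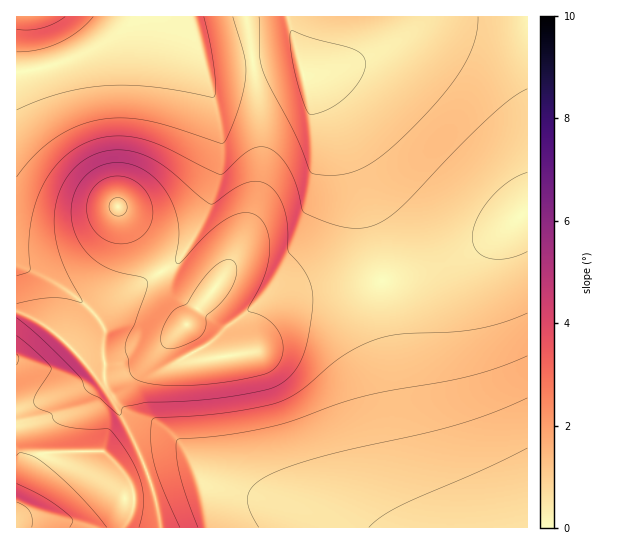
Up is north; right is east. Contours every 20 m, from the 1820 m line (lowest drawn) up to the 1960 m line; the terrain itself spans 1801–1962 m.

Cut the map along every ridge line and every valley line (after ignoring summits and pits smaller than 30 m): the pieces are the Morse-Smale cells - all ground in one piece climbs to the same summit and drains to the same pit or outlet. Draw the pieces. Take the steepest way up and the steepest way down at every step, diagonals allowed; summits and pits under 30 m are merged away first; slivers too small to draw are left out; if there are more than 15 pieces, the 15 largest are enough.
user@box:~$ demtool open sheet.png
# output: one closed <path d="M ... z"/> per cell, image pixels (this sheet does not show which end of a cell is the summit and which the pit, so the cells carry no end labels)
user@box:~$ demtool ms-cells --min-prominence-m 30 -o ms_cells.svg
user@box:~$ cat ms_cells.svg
<path d="M527 16l-389 0-27 23-29 16-33 12-32 5-1 239 23 10 14 10 34 34 26-5 14-7 27-2 9-6 23-20 3 14 10 18 3 2 11 0 34-6 6-2 3-6 3-19 5-12 11-11 11-6 21-5 63-8 40-9 39-14 32-16 41-30 6-2z"/><path d="M527 213l-5 2-41 30-50 23-48 13-76 11-21 5-11 6-11 11-5 12-3 19-3 6-6 2-45 6-3-2-10-18-3-14-23 20-9 6-27 2-14 7-24 5 24 36 24 46 19 52 4 28 367 1z"/><path d="M19 312l-3 1 0 214 143 1 0-17-12-41-20-44-20-36-24-31-24-23-20-15z"/><path d="M137 16l-120 0-1 55 7 1 26-5 33-12 29-16 18-14z"/>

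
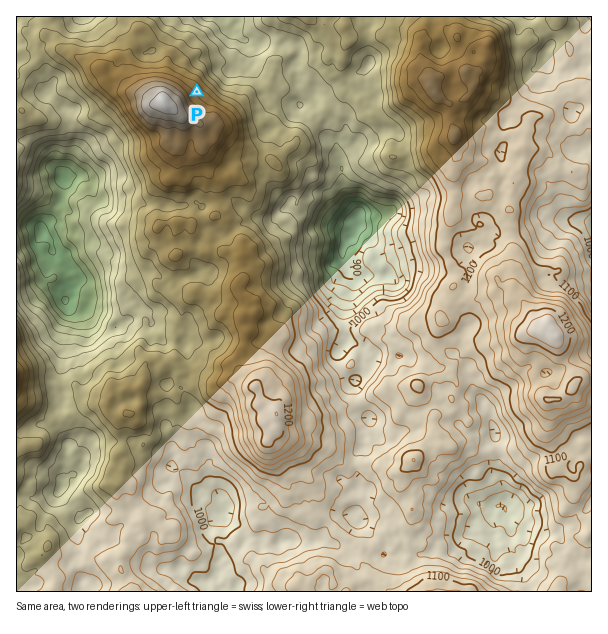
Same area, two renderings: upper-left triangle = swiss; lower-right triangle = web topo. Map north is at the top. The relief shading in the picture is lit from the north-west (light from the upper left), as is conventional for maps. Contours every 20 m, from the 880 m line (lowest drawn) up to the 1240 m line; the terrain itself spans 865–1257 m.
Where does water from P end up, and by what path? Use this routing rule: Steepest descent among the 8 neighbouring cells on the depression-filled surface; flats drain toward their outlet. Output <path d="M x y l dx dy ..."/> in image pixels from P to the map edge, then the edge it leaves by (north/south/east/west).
<path d="M197 92l21-21 12 0 1-2 5 0 12-12 0-13-2-3-4-2-6-6-3 0 0-1-9-9 0-6"/>
exit: north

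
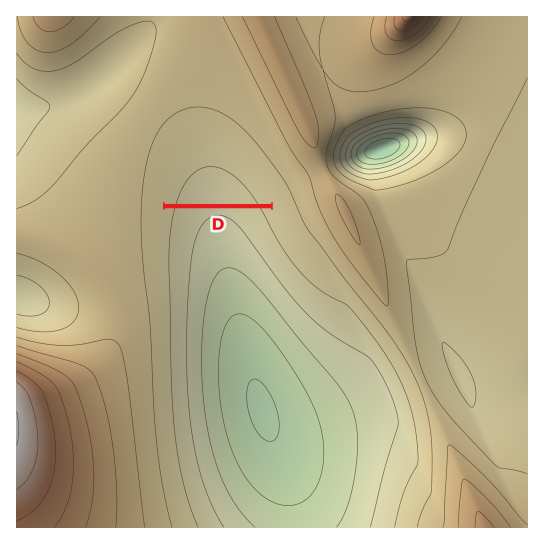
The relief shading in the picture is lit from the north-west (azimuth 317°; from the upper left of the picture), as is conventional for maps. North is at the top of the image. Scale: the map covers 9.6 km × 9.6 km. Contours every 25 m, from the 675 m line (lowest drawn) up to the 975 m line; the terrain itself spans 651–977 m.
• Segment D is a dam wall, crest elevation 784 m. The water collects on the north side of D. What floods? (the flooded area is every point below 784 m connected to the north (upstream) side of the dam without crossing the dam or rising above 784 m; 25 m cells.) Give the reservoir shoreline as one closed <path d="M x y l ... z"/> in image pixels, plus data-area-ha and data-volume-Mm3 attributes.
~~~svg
<path d="M215 148l-14 0-4 1-7 4-10 10-9 18-6 17 0 5 104 1 0-2-8-13-12-16-18-17-16-8z" data-area-ha="144" data-volume-Mm3="15.10"/>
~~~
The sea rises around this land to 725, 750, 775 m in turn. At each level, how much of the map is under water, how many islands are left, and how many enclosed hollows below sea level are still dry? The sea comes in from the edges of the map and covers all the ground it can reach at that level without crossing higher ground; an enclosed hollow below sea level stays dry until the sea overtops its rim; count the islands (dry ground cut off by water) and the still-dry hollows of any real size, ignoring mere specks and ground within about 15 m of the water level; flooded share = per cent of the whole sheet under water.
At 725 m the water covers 11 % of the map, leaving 0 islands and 1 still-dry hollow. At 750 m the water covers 18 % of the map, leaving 0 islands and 1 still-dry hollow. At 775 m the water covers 25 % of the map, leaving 0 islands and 1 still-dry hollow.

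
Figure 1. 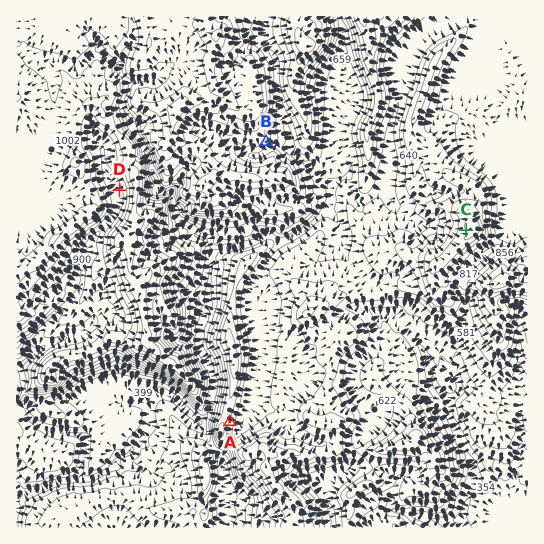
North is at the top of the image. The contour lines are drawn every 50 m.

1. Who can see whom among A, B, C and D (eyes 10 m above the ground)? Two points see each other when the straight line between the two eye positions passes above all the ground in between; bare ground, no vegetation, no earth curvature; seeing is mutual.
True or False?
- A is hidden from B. True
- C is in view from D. False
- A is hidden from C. False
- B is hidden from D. True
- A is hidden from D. True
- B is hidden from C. False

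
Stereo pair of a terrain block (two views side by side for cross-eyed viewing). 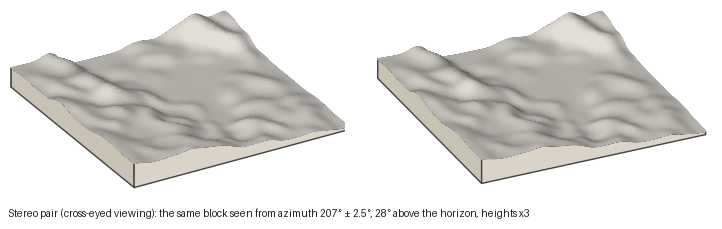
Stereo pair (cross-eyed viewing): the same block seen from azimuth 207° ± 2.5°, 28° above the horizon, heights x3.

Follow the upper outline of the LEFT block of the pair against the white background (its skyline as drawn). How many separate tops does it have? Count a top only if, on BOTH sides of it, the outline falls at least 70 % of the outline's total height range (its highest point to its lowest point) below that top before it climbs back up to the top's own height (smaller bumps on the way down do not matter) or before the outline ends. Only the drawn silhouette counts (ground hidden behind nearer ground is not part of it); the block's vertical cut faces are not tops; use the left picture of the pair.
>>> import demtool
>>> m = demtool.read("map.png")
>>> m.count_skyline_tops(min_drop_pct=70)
0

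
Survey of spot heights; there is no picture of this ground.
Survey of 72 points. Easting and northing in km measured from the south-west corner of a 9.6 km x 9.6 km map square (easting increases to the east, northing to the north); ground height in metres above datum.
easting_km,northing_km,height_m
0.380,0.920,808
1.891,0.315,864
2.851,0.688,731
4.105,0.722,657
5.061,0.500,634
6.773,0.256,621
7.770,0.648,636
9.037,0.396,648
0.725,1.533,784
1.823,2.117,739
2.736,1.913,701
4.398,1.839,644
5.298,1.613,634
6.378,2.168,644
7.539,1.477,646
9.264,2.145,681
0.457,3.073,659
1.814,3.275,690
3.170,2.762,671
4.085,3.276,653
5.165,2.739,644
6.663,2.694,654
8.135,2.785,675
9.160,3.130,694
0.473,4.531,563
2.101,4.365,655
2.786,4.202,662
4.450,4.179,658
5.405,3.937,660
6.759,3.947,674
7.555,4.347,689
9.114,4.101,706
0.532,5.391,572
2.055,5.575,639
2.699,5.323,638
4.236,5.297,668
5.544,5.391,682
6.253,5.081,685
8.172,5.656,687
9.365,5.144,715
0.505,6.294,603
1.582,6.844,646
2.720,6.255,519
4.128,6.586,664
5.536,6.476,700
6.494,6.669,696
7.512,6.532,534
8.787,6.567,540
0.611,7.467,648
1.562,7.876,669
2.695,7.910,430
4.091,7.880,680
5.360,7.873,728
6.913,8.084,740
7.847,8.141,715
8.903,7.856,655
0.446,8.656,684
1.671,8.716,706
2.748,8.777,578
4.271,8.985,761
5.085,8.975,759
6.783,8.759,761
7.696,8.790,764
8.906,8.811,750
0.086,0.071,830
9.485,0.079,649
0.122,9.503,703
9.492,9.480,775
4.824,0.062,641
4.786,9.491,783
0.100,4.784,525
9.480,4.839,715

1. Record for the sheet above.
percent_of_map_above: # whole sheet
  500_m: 97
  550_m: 94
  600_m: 89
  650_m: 67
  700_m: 28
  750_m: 12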